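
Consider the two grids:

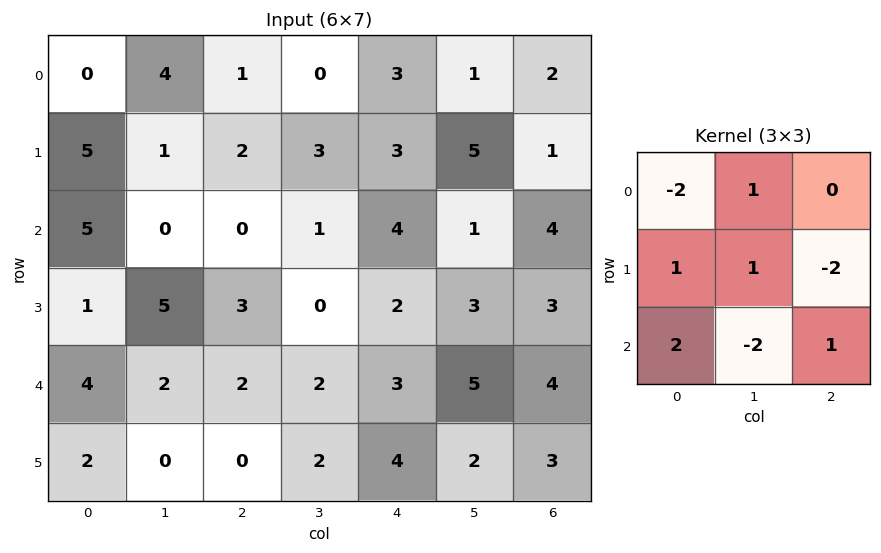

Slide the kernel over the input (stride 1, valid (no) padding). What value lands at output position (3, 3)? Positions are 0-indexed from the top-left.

-5

The receptive field on the input at this output position is [0 2 3 / 2 3 5 / 2 4 2]. Elementwise product with the kernel and sum: 0·-2 + 2·1 + 2·1 + 3·1 + 5·-2 + 2·2 + 4·-2 + 2·1.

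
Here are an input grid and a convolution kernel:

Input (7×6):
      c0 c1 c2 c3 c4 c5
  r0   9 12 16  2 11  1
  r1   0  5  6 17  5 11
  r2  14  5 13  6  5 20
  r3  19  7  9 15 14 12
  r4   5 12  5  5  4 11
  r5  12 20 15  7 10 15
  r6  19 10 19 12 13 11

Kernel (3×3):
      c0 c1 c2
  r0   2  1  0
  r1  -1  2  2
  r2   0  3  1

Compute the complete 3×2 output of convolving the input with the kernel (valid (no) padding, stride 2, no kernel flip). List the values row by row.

80 95
87 100
129 83

Output[0,0]: The receptive field on the input at this output position is [9 12 16 / 0 5 6 / 14 5 13]. Elementwise product with the kernel and sum: 9·2 + 12·1 + 0·-1 + 5·2 + 6·2 + 5·3 + 13·1.
Output[0,1]: The receptive field on the input at this output position is [16 2 11 / 6 17 5 / 13 6 5]. Elementwise product with the kernel and sum: 16·2 + 2·1 + 6·-1 + 17·2 + 5·2 + 6·3 + 5·1.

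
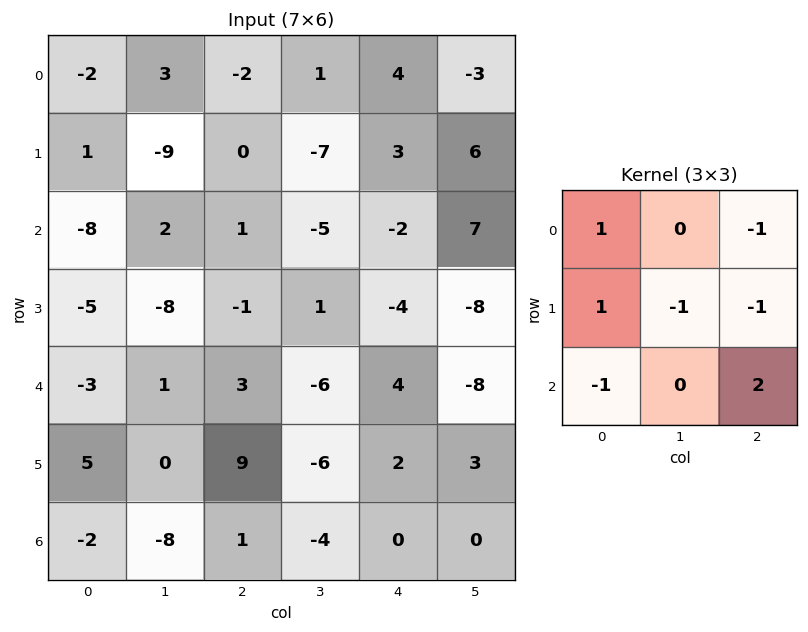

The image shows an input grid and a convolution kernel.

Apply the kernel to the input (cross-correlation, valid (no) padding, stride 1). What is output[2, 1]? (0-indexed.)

The receptive field on the input at this output position is [2 1 -5 / -8 -1 1 / 1 3 -6]. Elementwise product with the kernel and sum: 2·1 + -5·-1 + -8·1 + -1·-1 + 1·-1 + 1·-1 + -6·2.

-14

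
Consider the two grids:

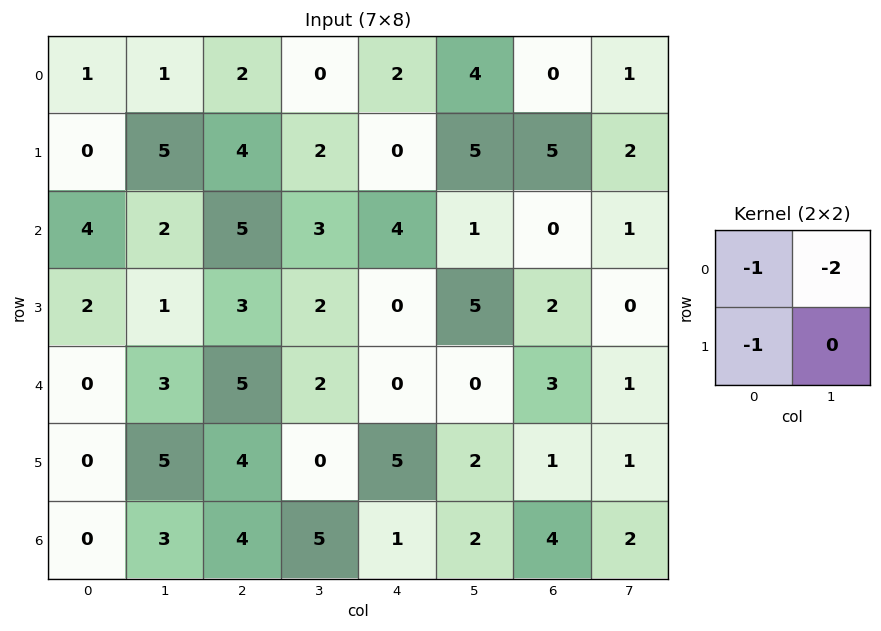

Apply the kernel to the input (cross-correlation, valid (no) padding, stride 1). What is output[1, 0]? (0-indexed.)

-14

The receptive field on the input at this output position is [0 5 / 4 2]. Elementwise product with the kernel and sum: 0·-1 + 5·-2 + 4·-1.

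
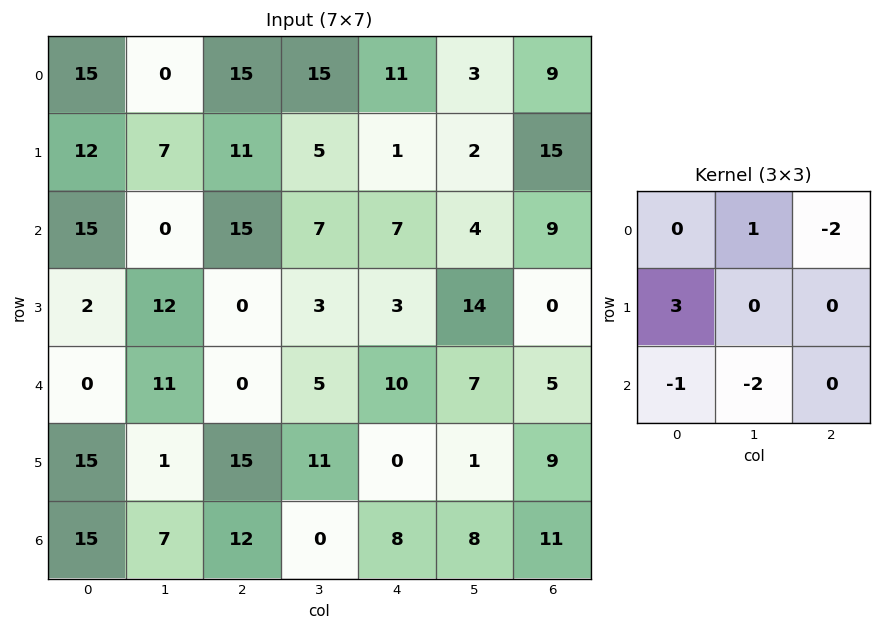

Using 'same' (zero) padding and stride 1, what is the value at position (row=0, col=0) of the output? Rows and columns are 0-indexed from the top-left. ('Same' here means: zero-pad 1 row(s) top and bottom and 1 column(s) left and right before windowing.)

-24

The receptive field on the zero-padded input at this output position is [0 0 0 / 0 15 0 / 0 12 7]. Elementwise product with the kernel and sum: 0·1 + 0·-2 + 0·3 + 0·-1 + 12·-2.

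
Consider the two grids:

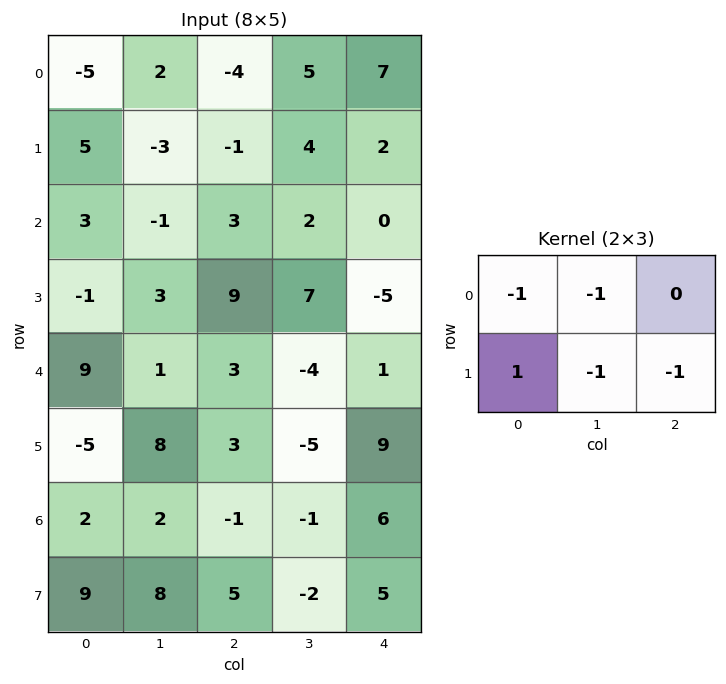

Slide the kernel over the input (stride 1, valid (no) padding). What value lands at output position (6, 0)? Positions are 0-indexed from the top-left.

-8

The receptive field on the input at this output position is [2 2 -1 / 9 8 5]. Elementwise product with the kernel and sum: 2·-1 + 2·-1 + 9·1 + 8·-1 + 5·-1.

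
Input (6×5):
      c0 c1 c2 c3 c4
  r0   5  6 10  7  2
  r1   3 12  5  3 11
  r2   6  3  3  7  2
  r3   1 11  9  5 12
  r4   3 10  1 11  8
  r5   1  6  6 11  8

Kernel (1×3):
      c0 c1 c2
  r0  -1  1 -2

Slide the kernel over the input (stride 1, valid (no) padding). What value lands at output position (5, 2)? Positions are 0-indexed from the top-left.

-11

The receptive field on the input at this output position is [6 11 8]. Elementwise product with the kernel and sum: 6·-1 + 11·1 + 8·-2.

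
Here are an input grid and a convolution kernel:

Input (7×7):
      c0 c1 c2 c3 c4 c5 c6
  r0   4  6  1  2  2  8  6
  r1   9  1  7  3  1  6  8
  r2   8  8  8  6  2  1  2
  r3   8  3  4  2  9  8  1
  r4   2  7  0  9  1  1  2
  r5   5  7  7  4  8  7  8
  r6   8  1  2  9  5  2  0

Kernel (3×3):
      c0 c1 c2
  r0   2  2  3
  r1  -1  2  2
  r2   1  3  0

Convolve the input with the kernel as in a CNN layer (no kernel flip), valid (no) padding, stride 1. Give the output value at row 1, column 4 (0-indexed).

75

The receptive field on the input at this output position is [1 6 8 / 2 1 2 / 9 8 1]. Elementwise product with the kernel and sum: 1·2 + 6·2 + 8·3 + 2·-1 + 1·2 + 2·2 + 9·1 + 8·3.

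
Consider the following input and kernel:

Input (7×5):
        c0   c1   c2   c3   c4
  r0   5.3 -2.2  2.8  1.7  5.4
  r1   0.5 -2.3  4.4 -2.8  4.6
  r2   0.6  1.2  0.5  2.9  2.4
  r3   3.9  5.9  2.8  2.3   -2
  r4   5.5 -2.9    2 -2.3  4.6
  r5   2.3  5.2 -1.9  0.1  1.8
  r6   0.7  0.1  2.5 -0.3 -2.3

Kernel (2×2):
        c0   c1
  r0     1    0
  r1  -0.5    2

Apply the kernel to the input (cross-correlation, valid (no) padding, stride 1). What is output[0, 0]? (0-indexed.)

0.45

The receptive field on the input at this output position is [5.3 -2.2 / 0.5 -2.3]. Elementwise product with the kernel and sum: 5.3·1 + 0.5·-0.5 + -2.3·2.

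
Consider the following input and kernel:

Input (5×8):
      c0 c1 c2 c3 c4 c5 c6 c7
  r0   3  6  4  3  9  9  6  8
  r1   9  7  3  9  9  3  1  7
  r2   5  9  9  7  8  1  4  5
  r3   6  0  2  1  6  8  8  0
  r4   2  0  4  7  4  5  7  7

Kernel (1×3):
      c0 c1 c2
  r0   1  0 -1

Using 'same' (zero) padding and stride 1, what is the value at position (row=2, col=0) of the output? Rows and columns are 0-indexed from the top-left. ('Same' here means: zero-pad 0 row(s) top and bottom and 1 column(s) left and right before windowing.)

-9

The receptive field on the zero-padded input at this output position is [0 5 9]. Elementwise product with the kernel and sum: 0·1 + 9·-1.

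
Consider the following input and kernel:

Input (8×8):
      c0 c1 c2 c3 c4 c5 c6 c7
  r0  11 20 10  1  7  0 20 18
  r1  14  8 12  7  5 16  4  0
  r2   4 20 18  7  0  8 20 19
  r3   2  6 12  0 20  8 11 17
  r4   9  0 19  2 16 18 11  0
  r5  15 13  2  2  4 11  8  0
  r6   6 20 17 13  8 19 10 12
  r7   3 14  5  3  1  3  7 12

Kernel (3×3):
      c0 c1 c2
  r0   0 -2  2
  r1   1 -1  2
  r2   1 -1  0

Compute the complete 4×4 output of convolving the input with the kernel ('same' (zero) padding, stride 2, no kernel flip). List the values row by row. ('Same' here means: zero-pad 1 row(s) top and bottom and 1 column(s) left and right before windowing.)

Output[0,0]: The receptive field on the zero-padded input at this output position is [0 0 0 / 0 11 20 / 0 14 8]. Elementwise product with the kernel and sum: 0·-2 + 0·2 + 0·1 + 11·-1 + 20·2 + 0·1 + 14·-1.
Output[0,1]: The receptive field on the zero-padded input at this output position is [0 0 0 / 20 10 1 / 8 12 7]. Elementwise product with the kernel and sum: 0·-2 + 0·2 + 20·1 + 10·-1 + 1·2 + 8·1 + 12·-1.

15 8 -4 28
22 0 25 15
-16 -28 -4 22
27 38 59 13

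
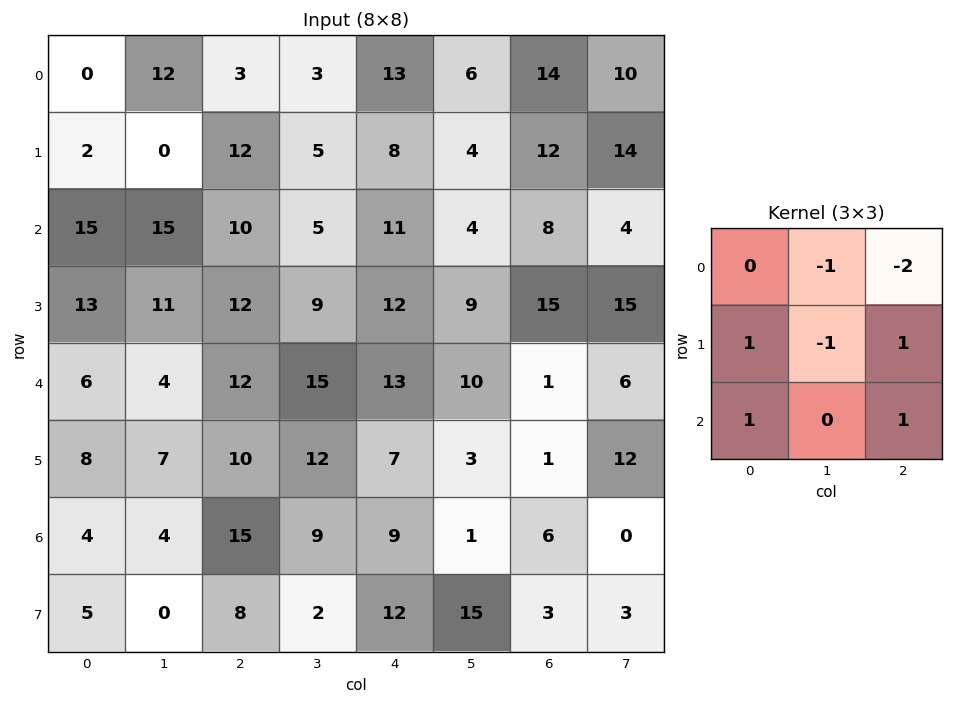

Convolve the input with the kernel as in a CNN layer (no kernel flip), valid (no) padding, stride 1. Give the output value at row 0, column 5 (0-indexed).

-20

The receptive field on the input at this output position is [6 14 10 / 4 12 14 / 4 8 4]. Elementwise product with the kernel and sum: 14·-1 + 10·-2 + 4·1 + 12·-1 + 14·1 + 4·1 + 4·1.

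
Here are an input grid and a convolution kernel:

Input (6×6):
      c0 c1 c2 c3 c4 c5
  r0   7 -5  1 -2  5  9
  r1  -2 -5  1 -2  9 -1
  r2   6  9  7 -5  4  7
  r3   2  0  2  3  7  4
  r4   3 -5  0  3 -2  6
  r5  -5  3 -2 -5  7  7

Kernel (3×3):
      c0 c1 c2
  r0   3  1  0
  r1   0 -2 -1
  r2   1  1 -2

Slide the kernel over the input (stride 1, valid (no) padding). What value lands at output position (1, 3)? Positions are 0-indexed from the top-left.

The receptive field on the input at this output position is [-2 9 -1 / -5 4 7 / 3 7 4]. Elementwise product with the kernel and sum: -2·3 + 9·1 + 4·-2 + 7·-1 + 3·1 + 7·1 + 4·-2.

-10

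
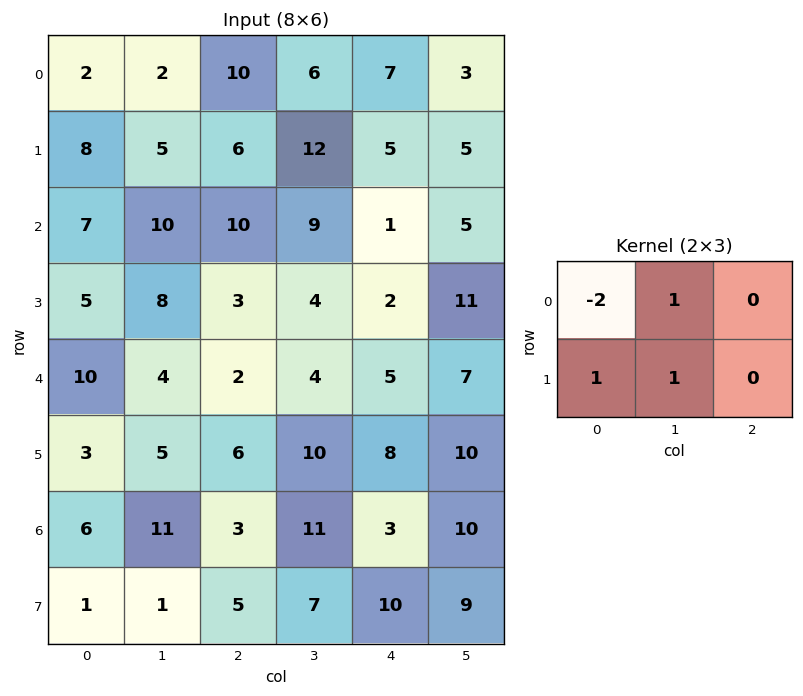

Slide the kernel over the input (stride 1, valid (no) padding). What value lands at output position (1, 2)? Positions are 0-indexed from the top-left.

19

The receptive field on the input at this output position is [6 12 5 / 10 9 1]. Elementwise product with the kernel and sum: 6·-2 + 12·1 + 10·1 + 9·1.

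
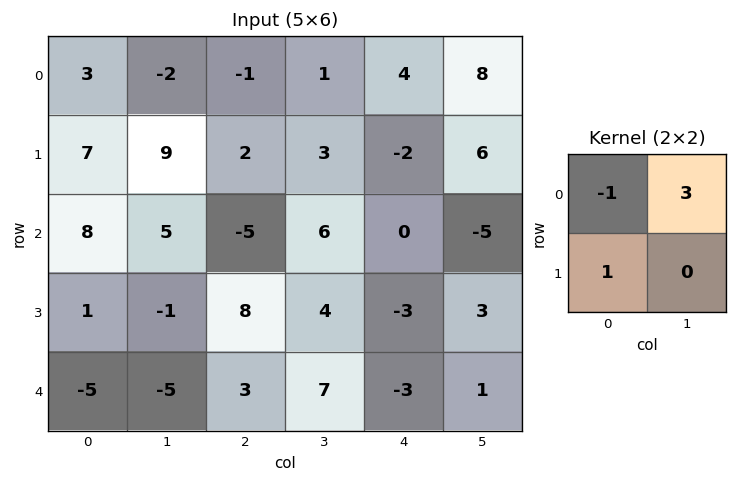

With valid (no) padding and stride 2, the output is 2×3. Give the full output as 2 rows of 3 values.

-2 6 18
8 31 -18

Output[0,0]: The receptive field on the input at this output position is [3 -2 / 7 9]. Elementwise product with the kernel and sum: 3·-1 + -2·3 + 7·1.
Output[0,1]: The receptive field on the input at this output position is [-1 1 / 2 3]. Elementwise product with the kernel and sum: -1·-1 + 1·3 + 2·1.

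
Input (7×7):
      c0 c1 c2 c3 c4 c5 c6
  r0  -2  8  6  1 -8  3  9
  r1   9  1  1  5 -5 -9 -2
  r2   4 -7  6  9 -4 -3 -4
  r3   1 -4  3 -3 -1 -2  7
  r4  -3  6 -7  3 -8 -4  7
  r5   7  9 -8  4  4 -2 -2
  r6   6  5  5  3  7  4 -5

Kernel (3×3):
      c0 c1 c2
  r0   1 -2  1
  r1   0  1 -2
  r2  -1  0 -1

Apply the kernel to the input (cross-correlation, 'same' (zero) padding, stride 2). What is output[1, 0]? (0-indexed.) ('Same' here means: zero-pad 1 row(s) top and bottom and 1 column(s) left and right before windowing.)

5

The receptive field on the zero-padded input at this output position is [0 9 1 / 0 4 -7 / 0 1 -4]. Elementwise product with the kernel and sum: 0·1 + 9·-2 + 1·1 + 4·1 + -7·-2 + 0·-1 + -4·-1.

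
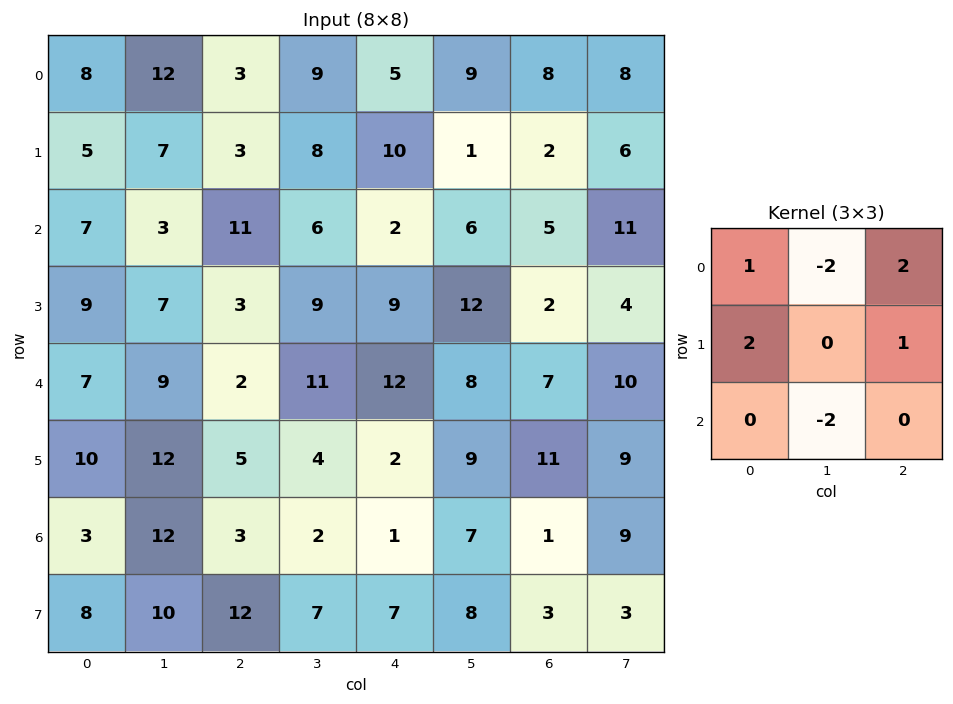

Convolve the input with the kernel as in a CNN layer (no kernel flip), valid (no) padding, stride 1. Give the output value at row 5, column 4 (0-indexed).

-7

The receptive field on the input at this output position is [2 9 11 / 1 7 1 / 7 8 3]. Elementwise product with the kernel and sum: 2·1 + 9·-2 + 11·2 + 1·2 + 1·1 + 8·-2.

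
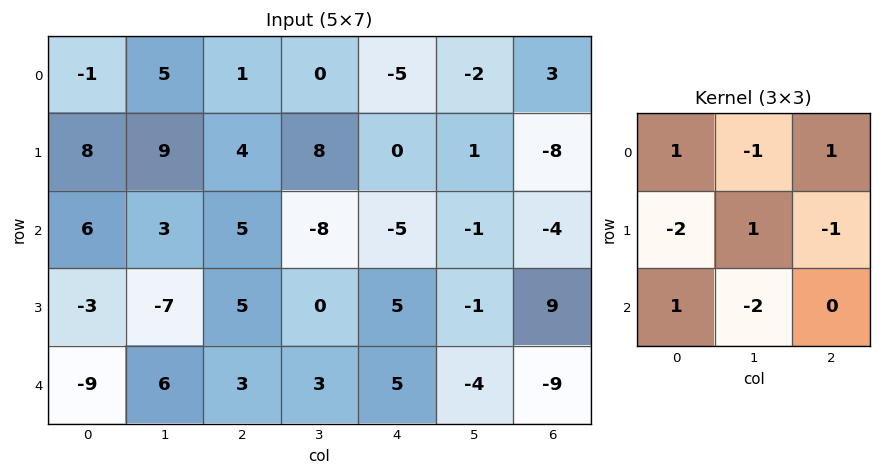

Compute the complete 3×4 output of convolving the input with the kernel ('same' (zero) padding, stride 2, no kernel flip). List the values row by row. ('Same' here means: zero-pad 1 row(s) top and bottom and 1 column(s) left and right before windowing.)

-22 -8 5 24
10 3 11 -12
-19 -24 -3 -11

Output[0,0]: The receptive field on the zero-padded input at this output position is [0 0 0 / 0 -1 5 / 0 8 9]. Elementwise product with the kernel and sum: 0·1 + 0·-1 + 0·1 + 0·-2 + -1·1 + 5·-1 + 0·1 + 8·-2.
Output[0,1]: The receptive field on the zero-padded input at this output position is [0 0 0 / 5 1 0 / 9 4 8]. Elementwise product with the kernel and sum: 0·1 + 0·-1 + 0·1 + 5·-2 + 1·1 + 0·-1 + 9·1 + 4·-2.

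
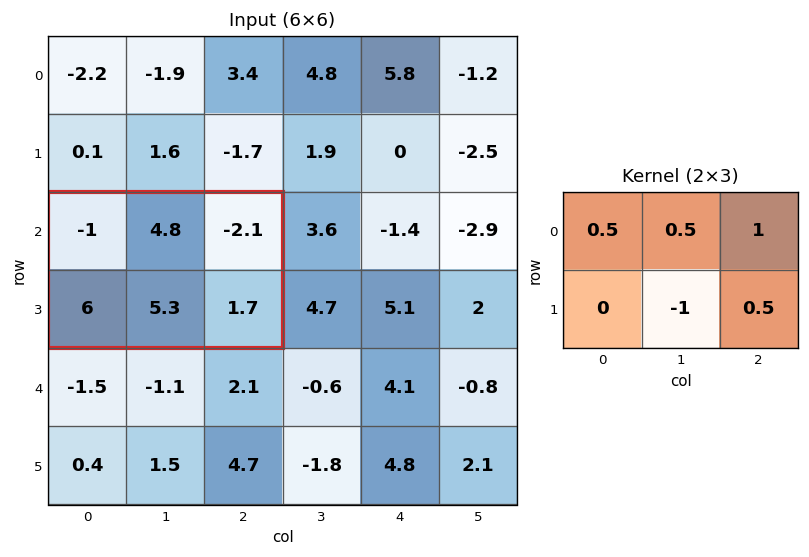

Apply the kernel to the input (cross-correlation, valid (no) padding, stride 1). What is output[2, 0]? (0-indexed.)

The receptive field on the input at this output position is [-1 4.8 -2.1 / 6 5.3 1.7]. Elementwise product with the kernel and sum: -1·0.5 + 4.8·0.5 + -2.1·1 + 5.3·-1 + 1.7·0.5.

-4.65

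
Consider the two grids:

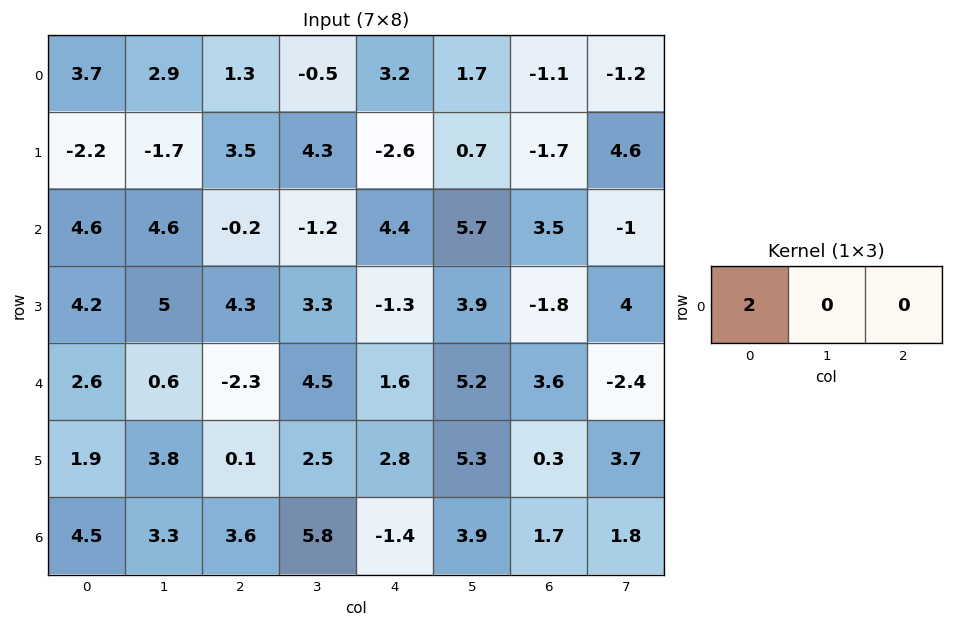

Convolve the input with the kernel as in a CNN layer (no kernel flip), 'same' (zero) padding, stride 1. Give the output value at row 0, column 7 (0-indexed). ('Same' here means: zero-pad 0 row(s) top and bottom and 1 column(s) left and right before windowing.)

The receptive field on the zero-padded input at this output position is [-1.1 -1.2 0]. Elementwise product with the kernel and sum: -1.1·2.

-2.2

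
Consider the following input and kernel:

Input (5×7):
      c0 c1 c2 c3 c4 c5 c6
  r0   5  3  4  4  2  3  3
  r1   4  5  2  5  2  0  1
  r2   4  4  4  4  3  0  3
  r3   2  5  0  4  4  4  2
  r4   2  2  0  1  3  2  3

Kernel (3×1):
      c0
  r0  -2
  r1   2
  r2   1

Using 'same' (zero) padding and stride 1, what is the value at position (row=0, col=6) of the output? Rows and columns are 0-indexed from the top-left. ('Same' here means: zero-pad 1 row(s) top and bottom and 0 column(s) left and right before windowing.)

The receptive field on the zero-padded input at this output position is [0 / 3 / 1]. Elementwise product with the kernel and sum: 0·-2 + 3·2 + 1·1.

7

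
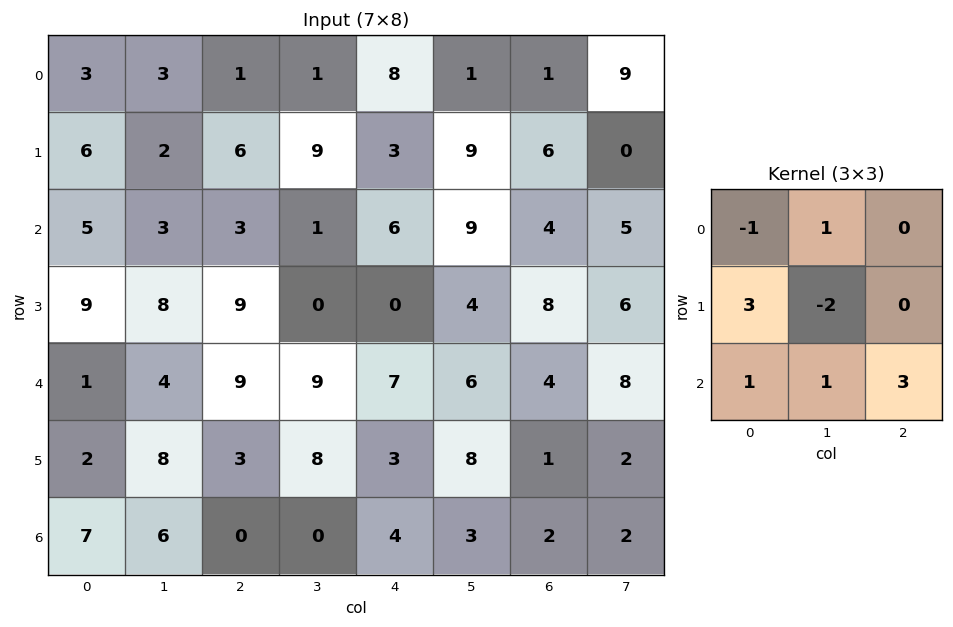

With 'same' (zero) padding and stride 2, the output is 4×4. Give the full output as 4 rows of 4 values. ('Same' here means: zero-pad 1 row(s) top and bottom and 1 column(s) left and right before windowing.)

6 42 26 16
29 24 -3 46
33 30 48 29
-12 13 -13 -2

Output[0,0]: The receptive field on the zero-padded input at this output position is [0 0 0 / 0 3 3 / 0 6 2]. Elementwise product with the kernel and sum: 0·-1 + 0·1 + 0·3 + 3·-2 + 0·1 + 6·1 + 2·3.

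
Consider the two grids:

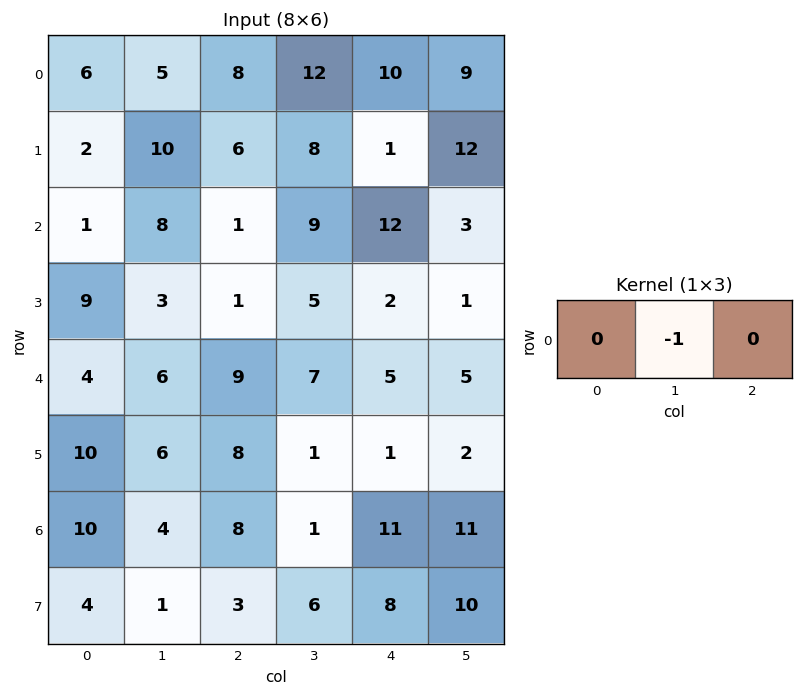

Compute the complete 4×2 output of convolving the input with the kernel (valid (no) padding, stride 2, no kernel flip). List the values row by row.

Output[0,0]: The receptive field on the input at this output position is [6 5 8]. Elementwise product with the kernel and sum: 5·-1.

-5 -12
-8 -9
-6 -7
-4 -1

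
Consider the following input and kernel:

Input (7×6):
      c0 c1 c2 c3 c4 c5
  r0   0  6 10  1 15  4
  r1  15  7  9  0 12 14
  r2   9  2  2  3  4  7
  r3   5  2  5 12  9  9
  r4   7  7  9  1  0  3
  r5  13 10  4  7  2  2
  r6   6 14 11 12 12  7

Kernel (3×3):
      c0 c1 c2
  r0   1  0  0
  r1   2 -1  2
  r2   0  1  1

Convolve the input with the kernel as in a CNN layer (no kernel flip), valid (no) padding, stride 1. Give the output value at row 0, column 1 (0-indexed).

16

The receptive field on the input at this output position is [6 10 1 / 7 9 0 / 2 2 3]. Elementwise product with the kernel and sum: 6·1 + 7·2 + 9·-1 + 0·2 + 2·1 + 3·1.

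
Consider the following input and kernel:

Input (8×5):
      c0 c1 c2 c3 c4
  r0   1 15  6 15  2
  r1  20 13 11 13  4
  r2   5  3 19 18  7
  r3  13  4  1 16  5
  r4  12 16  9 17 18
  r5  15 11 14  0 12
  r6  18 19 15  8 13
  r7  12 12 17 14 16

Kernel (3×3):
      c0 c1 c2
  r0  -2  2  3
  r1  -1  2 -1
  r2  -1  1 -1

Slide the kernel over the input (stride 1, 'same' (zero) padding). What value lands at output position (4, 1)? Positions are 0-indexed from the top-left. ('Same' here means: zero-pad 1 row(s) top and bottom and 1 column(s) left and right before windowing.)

The receptive field on the zero-padded input at this output position is [13 4 1 / 12 16 9 / 15 11 14]. Elementwise product with the kernel and sum: 13·-2 + 4·2 + 1·3 + 12·-1 + 16·2 + 9·-1 + 15·-1 + 11·1 + 14·-1.

-22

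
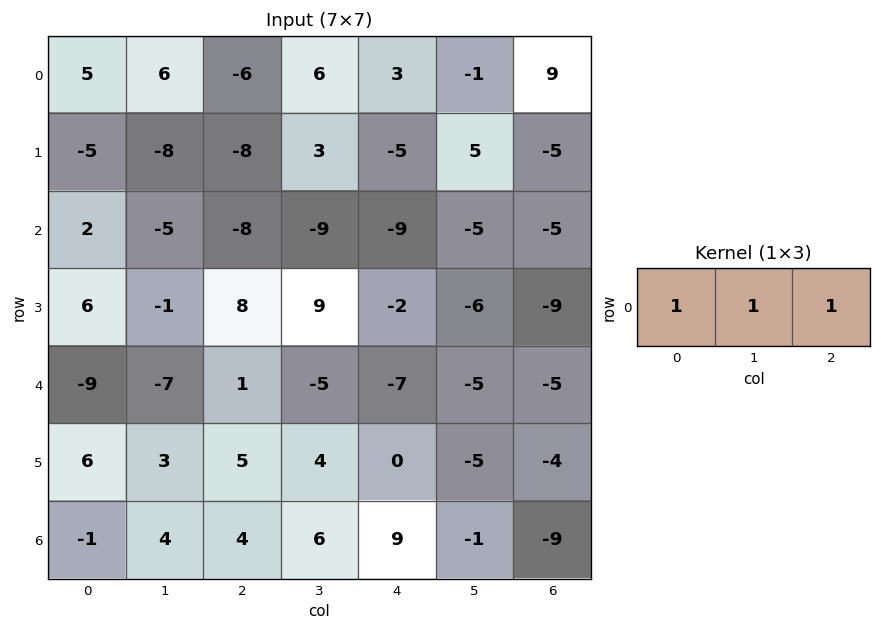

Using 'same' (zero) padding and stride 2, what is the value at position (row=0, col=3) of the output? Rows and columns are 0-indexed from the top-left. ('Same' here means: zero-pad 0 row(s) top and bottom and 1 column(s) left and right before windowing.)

8

The receptive field on the zero-padded input at this output position is [-1 9 0]. Elementwise product with the kernel and sum: -1·1 + 9·1 + 0·1.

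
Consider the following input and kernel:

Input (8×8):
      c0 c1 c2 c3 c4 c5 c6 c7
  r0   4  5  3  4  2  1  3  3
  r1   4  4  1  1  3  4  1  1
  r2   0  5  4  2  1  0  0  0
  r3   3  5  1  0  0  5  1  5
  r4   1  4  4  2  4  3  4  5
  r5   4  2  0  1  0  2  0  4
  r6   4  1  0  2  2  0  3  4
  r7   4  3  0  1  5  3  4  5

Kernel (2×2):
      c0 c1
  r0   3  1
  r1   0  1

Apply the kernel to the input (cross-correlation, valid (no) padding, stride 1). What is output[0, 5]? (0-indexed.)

7

The receptive field on the input at this output position is [1 3 / 4 1]. Elementwise product with the kernel and sum: 1·3 + 3·1 + 1·1.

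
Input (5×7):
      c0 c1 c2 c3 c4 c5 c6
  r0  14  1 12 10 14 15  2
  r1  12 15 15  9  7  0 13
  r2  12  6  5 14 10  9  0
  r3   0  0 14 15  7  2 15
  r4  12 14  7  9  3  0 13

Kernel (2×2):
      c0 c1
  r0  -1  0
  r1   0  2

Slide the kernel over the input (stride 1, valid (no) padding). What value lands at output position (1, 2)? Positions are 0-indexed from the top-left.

13

The receptive field on the input at this output position is [15 9 / 5 14]. Elementwise product with the kernel and sum: 15·-1 + 14·2.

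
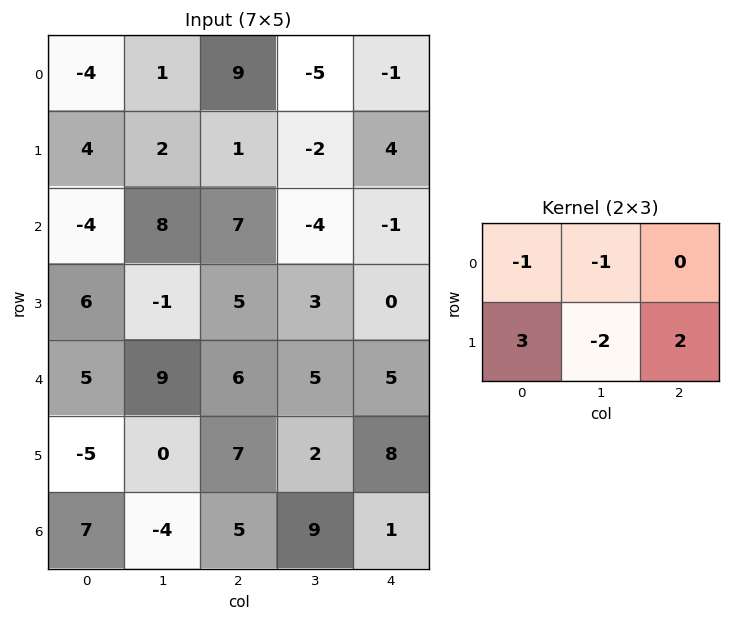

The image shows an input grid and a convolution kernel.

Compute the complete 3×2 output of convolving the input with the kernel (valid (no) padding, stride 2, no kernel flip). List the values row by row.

Output[0,0]: The receptive field on the input at this output position is [-4 1 9 / 4 2 1]. Elementwise product with the kernel and sum: -4·-1 + 1·-1 + 4·3 + 2·-2 + 1·2.

13 11
26 6
-15 22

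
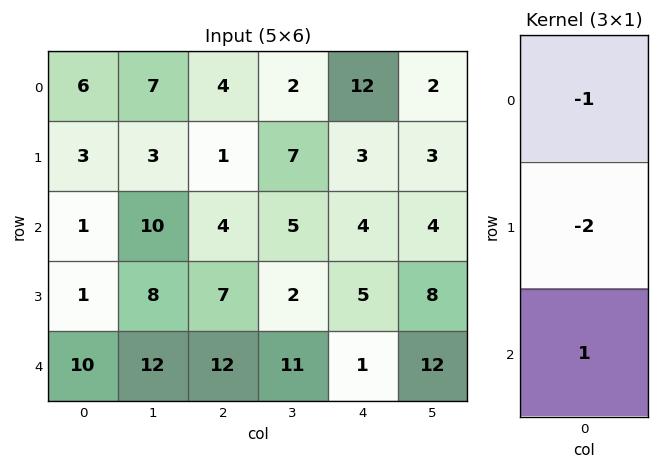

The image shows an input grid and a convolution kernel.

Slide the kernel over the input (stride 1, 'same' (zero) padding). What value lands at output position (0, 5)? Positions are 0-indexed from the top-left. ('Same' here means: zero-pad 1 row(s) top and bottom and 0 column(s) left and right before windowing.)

-1

The receptive field on the zero-padded input at this output position is [0 / 2 / 3]. Elementwise product with the kernel and sum: 0·-1 + 2·-2 + 3·1.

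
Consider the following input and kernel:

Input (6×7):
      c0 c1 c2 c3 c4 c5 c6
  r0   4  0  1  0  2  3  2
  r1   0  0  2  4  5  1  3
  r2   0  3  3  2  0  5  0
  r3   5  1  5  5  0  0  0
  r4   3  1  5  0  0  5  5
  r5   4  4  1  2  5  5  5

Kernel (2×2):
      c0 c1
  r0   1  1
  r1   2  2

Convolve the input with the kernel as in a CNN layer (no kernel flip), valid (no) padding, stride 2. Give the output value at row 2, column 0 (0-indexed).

20

The receptive field on the input at this output position is [3 1 / 4 4]. Elementwise product with the kernel and sum: 3·1 + 1·1 + 4·2 + 4·2.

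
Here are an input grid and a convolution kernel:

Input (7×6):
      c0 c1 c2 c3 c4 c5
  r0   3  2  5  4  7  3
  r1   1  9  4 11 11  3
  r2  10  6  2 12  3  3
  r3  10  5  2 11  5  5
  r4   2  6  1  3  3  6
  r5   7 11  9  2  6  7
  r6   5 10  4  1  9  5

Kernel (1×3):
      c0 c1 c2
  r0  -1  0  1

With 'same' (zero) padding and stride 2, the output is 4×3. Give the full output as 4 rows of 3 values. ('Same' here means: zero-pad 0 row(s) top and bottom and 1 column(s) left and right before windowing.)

Output[0,0]: The receptive field on the zero-padded input at this output position is [0 3 2]. Elementwise product with the kernel and sum: 0·-1 + 2·1.
Output[0,1]: The receptive field on the zero-padded input at this output position is [2 5 4]. Elementwise product with the kernel and sum: 2·-1 + 4·1.

2 2 -1
6 6 -9
6 -3 3
10 -9 4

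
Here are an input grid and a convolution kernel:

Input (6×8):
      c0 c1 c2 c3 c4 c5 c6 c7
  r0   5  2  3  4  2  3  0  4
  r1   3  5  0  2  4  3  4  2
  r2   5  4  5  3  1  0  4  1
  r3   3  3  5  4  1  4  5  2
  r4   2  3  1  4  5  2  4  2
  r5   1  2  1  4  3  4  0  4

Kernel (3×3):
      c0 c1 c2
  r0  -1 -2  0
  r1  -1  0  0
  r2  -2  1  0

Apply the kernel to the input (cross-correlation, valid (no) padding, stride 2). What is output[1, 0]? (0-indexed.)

The receptive field on the input at this output position is [5 4 5 / 3 3 5 / 2 3 1]. Elementwise product with the kernel and sum: 5·-1 + 4·-2 + 3·-1 + 2·-2 + 3·1.

-17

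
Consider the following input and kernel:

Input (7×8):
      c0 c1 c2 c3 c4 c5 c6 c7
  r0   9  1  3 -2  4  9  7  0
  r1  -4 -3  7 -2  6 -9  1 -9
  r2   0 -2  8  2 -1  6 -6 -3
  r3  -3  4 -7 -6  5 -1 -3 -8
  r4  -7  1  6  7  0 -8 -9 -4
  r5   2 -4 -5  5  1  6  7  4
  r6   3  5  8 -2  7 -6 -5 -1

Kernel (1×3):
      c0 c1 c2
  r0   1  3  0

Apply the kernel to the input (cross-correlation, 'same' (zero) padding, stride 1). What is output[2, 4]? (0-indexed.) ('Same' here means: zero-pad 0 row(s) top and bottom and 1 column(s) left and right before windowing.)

The receptive field on the zero-padded input at this output position is [2 -1 6]. Elementwise product with the kernel and sum: 2·1 + -1·3.

-1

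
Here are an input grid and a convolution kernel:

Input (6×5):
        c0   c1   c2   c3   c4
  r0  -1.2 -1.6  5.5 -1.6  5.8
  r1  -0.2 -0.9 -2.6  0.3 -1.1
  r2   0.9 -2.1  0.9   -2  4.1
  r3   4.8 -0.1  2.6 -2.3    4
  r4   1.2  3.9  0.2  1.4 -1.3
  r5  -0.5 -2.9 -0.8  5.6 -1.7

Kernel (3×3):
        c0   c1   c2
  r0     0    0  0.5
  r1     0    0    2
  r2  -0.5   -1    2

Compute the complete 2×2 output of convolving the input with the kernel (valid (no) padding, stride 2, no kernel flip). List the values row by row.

Output[0,0]: The receptive field on the input at this output position is [-1.2 -1.6 5.5 / -0.2 -0.9 -2.6 / 0.9 -2.1 0.9]. Elementwise product with the kernel and sum: 5.5·0.5 + -2.6·2 + 0.9·-0.5 + -2.1·-1 + 0.9·2.
Output[0,1]: The receptive field on the input at this output position is [5.5 -1.6 5.8 / -2.6 0.3 -1.1 / 0.9 -2 4.1]. Elementwise product with the kernel and sum: 5.8·0.5 + -1.1·2 + 0.9·-0.5 + -2·-1 + 4.1·2.

1 10.45
1.55 5.95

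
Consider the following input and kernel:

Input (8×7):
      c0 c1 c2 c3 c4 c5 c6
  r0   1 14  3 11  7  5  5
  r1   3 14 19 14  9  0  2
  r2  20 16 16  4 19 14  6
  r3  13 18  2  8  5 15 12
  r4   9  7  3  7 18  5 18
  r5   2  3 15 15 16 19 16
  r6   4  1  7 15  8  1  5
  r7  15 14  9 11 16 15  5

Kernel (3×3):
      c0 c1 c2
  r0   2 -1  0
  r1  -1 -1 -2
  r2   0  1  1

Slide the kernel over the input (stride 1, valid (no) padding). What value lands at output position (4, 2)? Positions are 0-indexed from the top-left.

-40

The receptive field on the input at this output position is [3 7 18 / 15 15 16 / 7 15 8]. Elementwise product with the kernel and sum: 3·2 + 7·-1 + 15·-1 + 15·-1 + 16·-2 + 15·1 + 8·1.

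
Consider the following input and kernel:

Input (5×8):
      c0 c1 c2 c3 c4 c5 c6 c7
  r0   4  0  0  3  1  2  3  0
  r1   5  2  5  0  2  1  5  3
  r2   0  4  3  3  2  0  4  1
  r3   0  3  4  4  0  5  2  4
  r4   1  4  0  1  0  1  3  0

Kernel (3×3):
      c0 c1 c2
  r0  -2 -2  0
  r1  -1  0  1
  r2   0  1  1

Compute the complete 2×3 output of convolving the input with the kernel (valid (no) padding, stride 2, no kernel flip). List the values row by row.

-1 -4 1
0 -15 2

Output[0,0]: The receptive field on the input at this output position is [4 0 0 / 5 2 5 / 0 4 3]. Elementwise product with the kernel and sum: 4·-2 + 0·-2 + 5·-1 + 5·1 + 4·1 + 3·1.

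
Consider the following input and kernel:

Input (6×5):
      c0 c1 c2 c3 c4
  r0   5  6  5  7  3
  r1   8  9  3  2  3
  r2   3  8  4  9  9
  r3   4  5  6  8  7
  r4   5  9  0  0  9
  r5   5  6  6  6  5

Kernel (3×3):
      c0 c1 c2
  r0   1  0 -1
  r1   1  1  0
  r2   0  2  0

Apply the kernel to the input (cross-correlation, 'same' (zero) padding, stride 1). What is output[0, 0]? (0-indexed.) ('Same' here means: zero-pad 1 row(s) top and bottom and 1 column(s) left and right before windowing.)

21

The receptive field on the zero-padded input at this output position is [0 0 0 / 0 5 6 / 0 8 9]. Elementwise product with the kernel and sum: 0·1 + 0·-1 + 0·1 + 5·1 + 8·2.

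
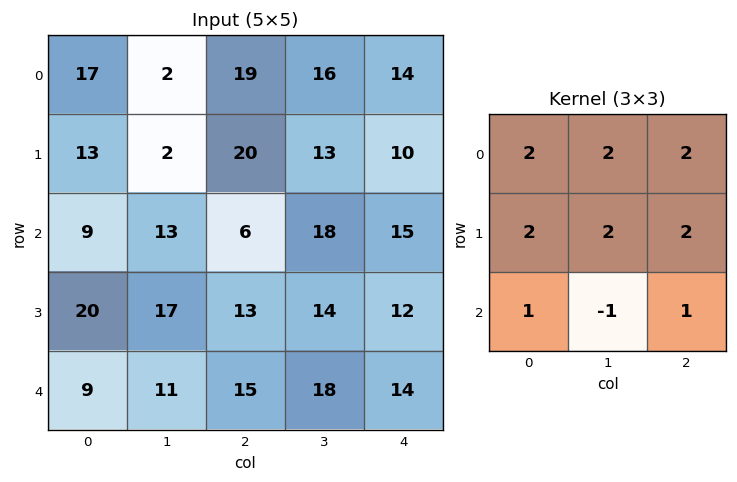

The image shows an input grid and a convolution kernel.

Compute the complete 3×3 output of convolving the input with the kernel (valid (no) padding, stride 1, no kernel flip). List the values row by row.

Output[0,0]: The receptive field on the input at this output position is [17 2 19 / 13 2 20 / 9 13 6]. Elementwise product with the kernel and sum: 17·2 + 2·2 + 19·2 + 13·2 + 2·2 + 20·2 + 9·1 + 13·-1 + 6·1.

148 169 187
142 162 175
169 176 167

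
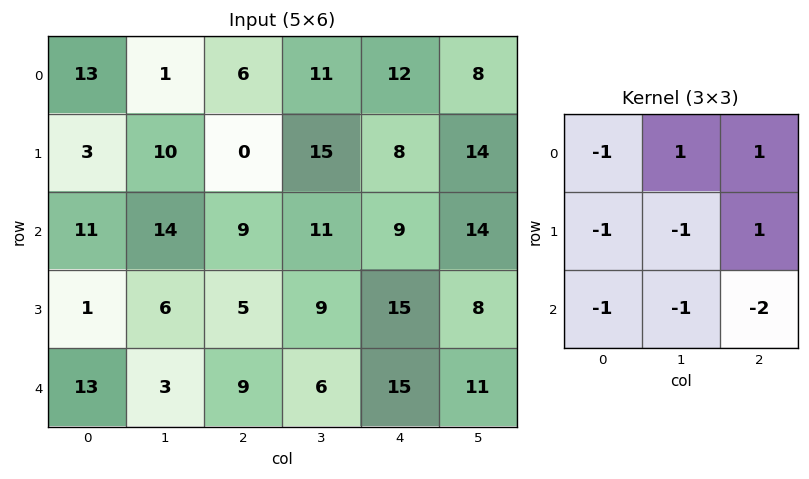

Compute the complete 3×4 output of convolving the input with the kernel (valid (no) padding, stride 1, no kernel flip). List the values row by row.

Output[0,0]: The receptive field on the input at this output position is [13 1 6 / 3 10 0 / 11 14 9]. Elementwise product with the kernel and sum: 13·-1 + 1·1 + 6·1 + 3·-1 + 10·-1 + 0·1 + 11·-1 + 14·-1 + 9·-2.
Output[0,1]: The receptive field on the input at this output position is [1 6 11 / 10 0 15 / 14 9 11]. Elementwise product with the kernel and sum: 1·-1 + 6·1 + 11·1 + 10·-1 + 0·-1 + 15·1 + 14·-1 + 9·-1 + 11·-2.

-62 -24 -28 -48
-26 -36 -32 -39
-24 -20 -33 -47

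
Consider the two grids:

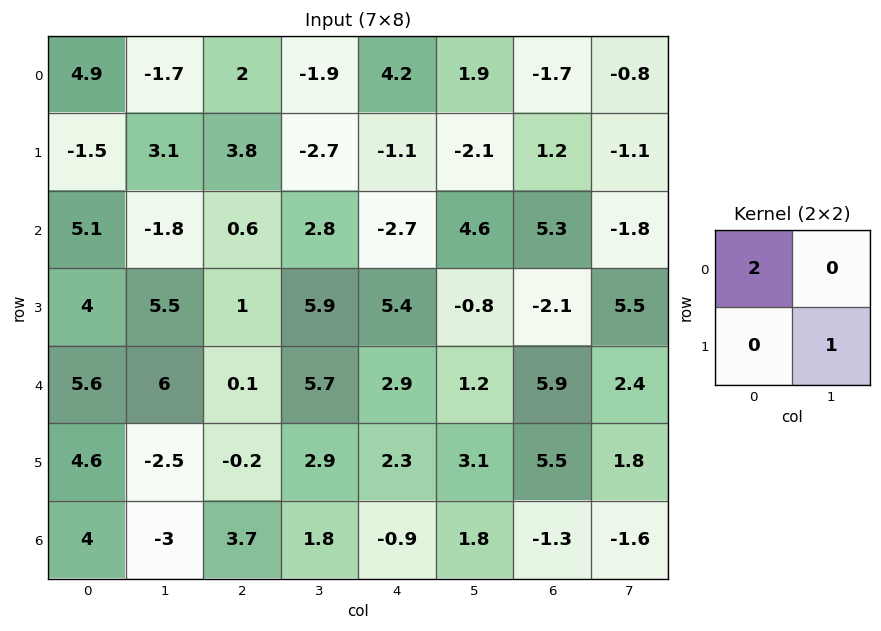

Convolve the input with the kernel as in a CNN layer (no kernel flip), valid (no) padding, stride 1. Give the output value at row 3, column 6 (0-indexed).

-1.8

The receptive field on the input at this output position is [-2.1 5.5 / 5.9 2.4]. Elementwise product with the kernel and sum: -2.1·2 + 2.4·1.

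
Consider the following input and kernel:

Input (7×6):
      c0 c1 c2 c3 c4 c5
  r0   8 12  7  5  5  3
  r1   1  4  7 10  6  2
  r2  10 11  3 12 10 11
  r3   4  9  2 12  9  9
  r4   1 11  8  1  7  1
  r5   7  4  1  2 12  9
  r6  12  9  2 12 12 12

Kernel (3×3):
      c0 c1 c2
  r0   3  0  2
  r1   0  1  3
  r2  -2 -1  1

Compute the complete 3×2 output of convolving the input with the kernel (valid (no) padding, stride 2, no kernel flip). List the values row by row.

Output[0,0]: The receptive field on the input at this output position is [8 12 7 / 1 4 7 / 10 11 3]. Elementwise product with the kernel and sum: 8·3 + 7·2 + 4·1 + 7·3 + 10·-2 + 11·-1 + 3·1.
Output[0,1]: The receptive field on the input at this output position is [7 5 5 / 7 10 6 / 3 12 10]. Elementwise product with the kernel and sum: 7·3 + 5·2 + 10·1 + 6·3 + 3·-2 + 12·-1 + 10·1.

35 51
46 58
-5 72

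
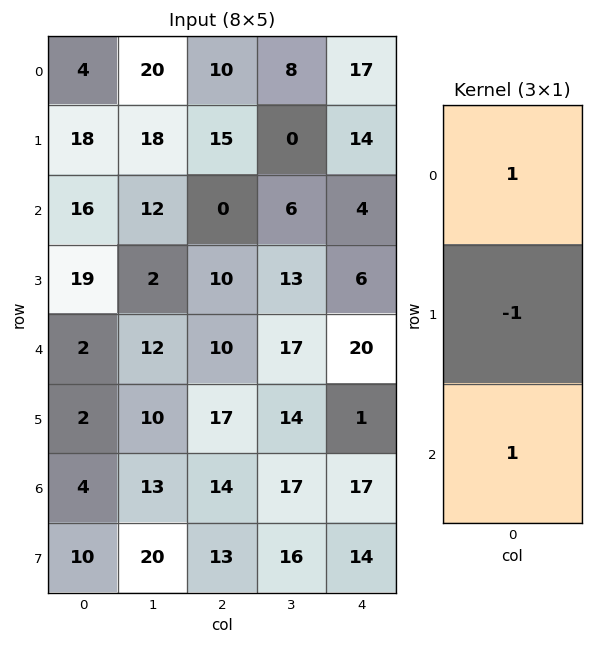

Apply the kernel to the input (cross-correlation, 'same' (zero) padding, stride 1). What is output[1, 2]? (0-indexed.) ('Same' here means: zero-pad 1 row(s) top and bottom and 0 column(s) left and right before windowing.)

-5

The receptive field on the zero-padded input at this output position is [10 / 15 / 0]. Elementwise product with the kernel and sum: 10·1 + 15·-1 + 0·1.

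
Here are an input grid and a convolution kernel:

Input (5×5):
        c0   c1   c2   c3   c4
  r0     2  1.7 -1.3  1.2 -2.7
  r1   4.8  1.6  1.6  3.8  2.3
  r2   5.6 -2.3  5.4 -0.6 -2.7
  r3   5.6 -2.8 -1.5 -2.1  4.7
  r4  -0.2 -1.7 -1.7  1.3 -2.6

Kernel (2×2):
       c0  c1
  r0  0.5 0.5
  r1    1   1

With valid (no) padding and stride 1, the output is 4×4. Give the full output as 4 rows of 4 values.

Output[0,0]: The receptive field on the input at this output position is [2 1.7 / 4.8 1.6]. Elementwise product with the kernel and sum: 2·0.5 + 1.7·0.5 + 4.8·1 + 1.6·1.

8.25 3.4 5.35 5.35
6.5 4.7 7.5 -0.25
4.45 -2.75 -1.2 0.95
-0.5 -5.55 -2.2 0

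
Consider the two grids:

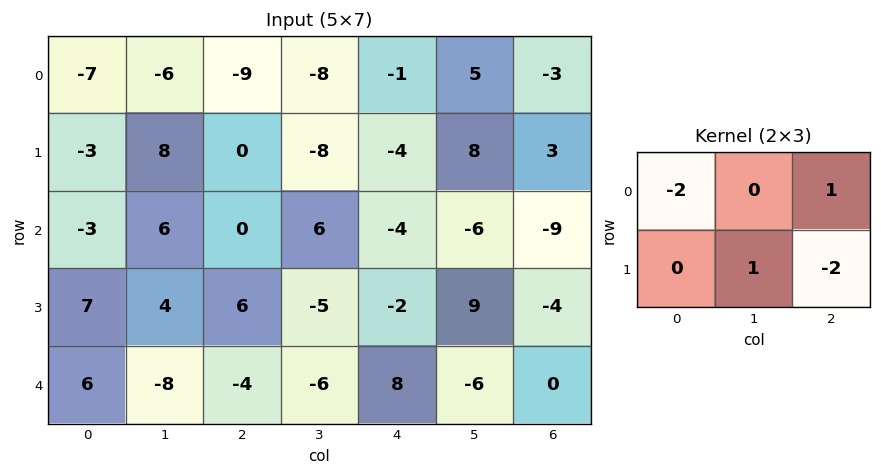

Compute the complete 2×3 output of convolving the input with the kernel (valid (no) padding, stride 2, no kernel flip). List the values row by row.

Output[0,0]: The receptive field on the input at this output position is [-7 -6 -9 / -3 8 0]. Elementwise product with the kernel and sum: -7·-2 + -9·1 + 8·1 + 0·-2.

13 17 1
-2 -5 16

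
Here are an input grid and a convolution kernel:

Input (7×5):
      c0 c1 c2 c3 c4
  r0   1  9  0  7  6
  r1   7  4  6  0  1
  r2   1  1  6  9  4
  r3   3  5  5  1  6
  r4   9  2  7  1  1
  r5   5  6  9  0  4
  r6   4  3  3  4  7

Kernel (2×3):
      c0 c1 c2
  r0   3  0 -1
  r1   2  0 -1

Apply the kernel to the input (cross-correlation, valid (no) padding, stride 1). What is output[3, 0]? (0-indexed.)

The receptive field on the input at this output position is [3 5 5 / 9 2 7]. Elementwise product with the kernel and sum: 3·3 + 5·-1 + 9·2 + 7·-1.

15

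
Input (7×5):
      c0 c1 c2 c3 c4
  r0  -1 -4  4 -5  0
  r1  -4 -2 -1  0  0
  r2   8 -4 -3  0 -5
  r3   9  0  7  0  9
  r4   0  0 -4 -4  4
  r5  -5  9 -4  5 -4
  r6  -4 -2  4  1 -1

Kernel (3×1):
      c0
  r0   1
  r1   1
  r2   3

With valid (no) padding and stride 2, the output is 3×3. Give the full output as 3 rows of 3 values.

Output[0,0]: The receptive field on the input at this output position is [-1 / -4 / 8]. Elementwise product with the kernel and sum: -1·1 + -4·1 + 8·3.

19 -6 -15
17 -8 16
-17 4 -3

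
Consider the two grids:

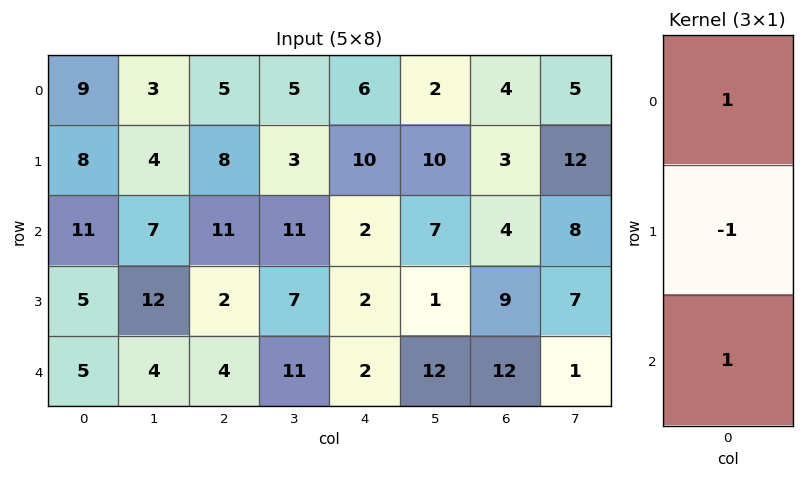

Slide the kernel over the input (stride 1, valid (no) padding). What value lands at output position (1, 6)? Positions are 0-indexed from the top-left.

8

The receptive field on the input at this output position is [3 / 4 / 9]. Elementwise product with the kernel and sum: 3·1 + 4·-1 + 9·1.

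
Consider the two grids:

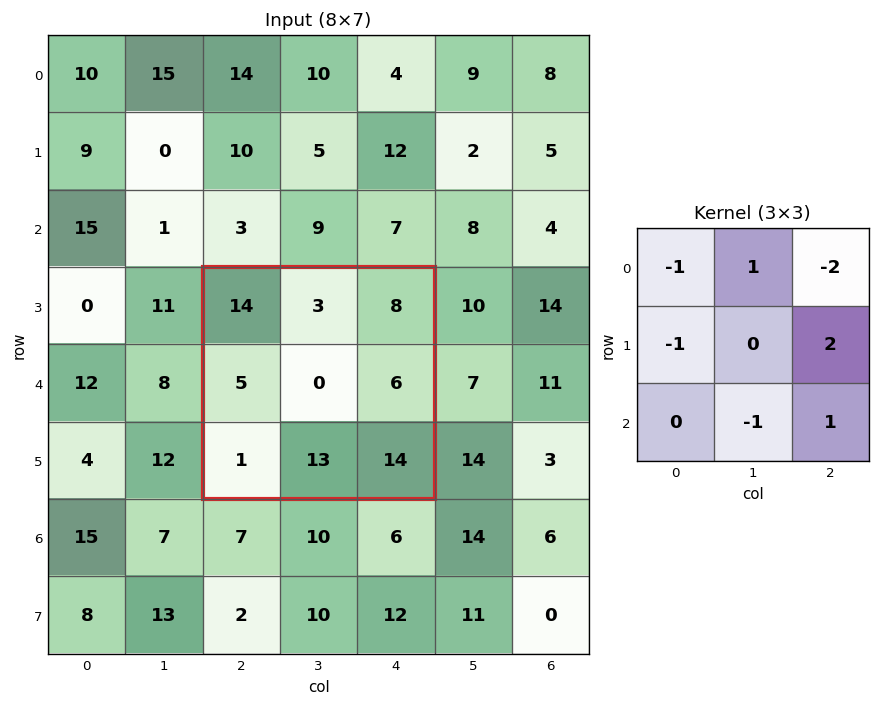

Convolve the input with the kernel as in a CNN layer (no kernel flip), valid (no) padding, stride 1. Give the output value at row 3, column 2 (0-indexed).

-19

The receptive field on the input at this output position is [14 3 8 / 5 0 6 / 1 13 14]. Elementwise product with the kernel and sum: 14·-1 + 3·1 + 8·-2 + 5·-1 + 6·2 + 13·-1 + 14·1.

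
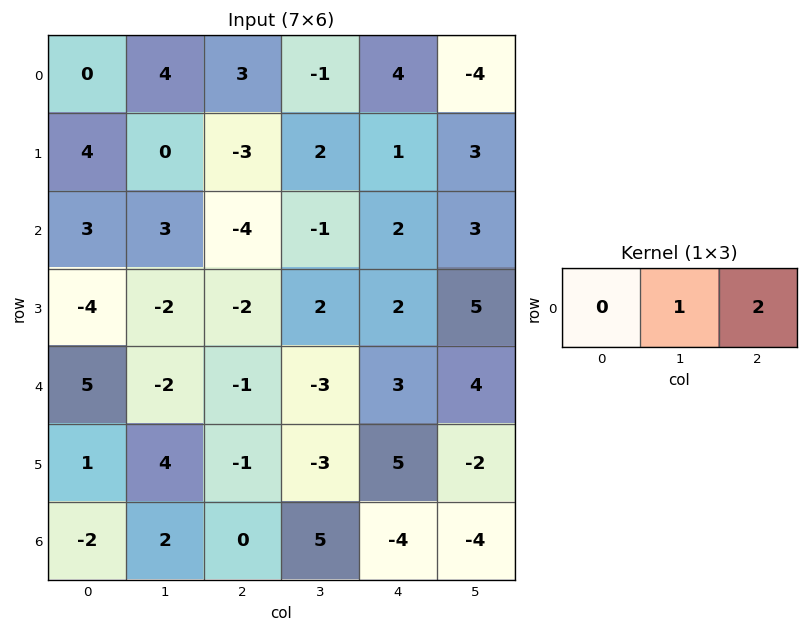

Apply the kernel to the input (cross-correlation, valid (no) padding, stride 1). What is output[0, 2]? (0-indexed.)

7

The receptive field on the input at this output position is [3 -1 4]. Elementwise product with the kernel and sum: -1·1 + 4·2.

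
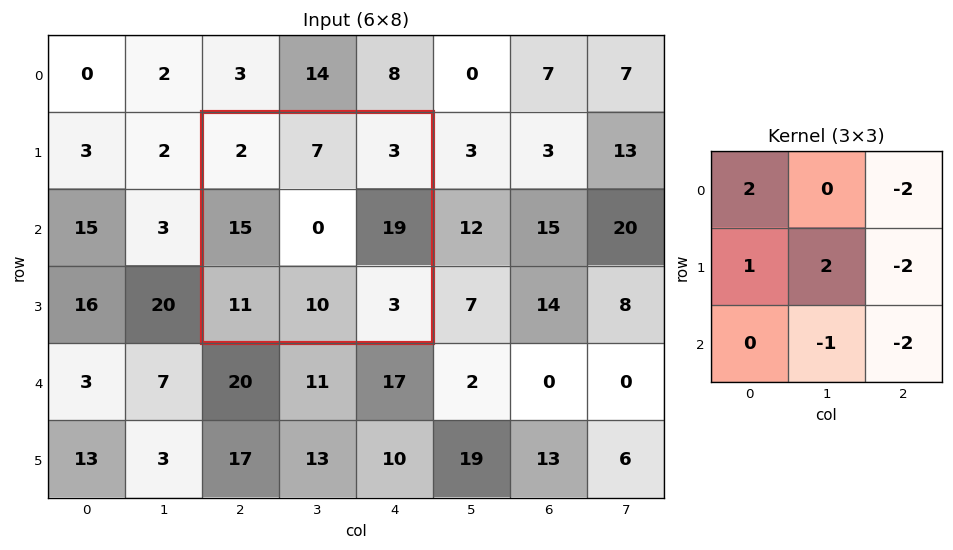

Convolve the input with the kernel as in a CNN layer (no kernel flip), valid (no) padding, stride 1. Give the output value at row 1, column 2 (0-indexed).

-41

The receptive field on the input at this output position is [2 7 3 / 15 0 19 / 11 10 3]. Elementwise product with the kernel and sum: 2·2 + 3·-2 + 15·1 + 0·2 + 19·-2 + 10·-1 + 3·-2.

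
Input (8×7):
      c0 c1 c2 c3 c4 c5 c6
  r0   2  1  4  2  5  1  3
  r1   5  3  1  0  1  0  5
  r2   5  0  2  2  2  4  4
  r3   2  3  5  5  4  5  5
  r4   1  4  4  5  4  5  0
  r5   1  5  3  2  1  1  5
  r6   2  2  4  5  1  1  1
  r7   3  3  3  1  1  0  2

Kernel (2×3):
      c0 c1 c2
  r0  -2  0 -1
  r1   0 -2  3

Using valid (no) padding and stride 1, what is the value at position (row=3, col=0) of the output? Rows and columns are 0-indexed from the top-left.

-5

The receptive field on the input at this output position is [2 3 5 / 1 4 4]. Elementwise product with the kernel and sum: 2·-2 + 5·-1 + 4·-2 + 4·3.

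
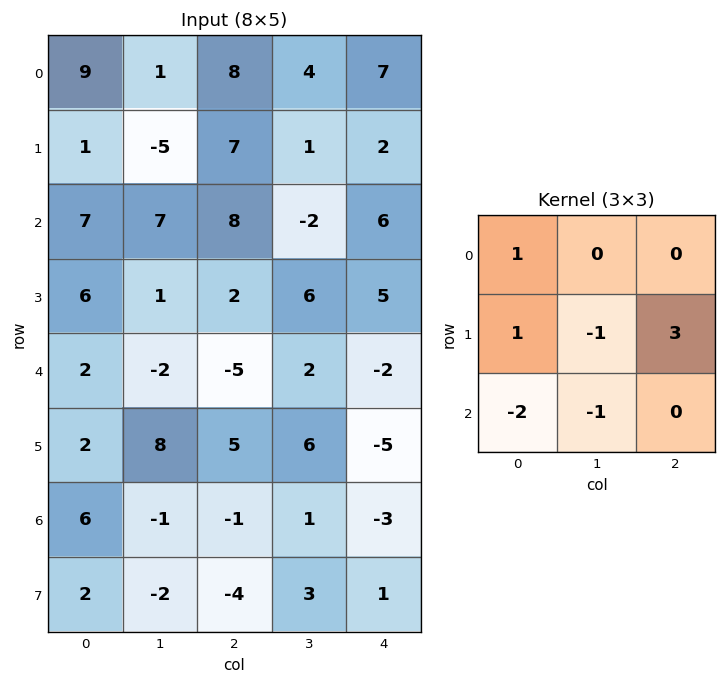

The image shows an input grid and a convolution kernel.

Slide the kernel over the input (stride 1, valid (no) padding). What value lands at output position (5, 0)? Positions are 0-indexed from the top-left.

4

The receptive field on the input at this output position is [2 8 5 / 6 -1 -1 / 2 -2 -4]. Elementwise product with the kernel and sum: 2·1 + 6·1 + -1·-1 + -1·3 + 2·-2 + -2·-1.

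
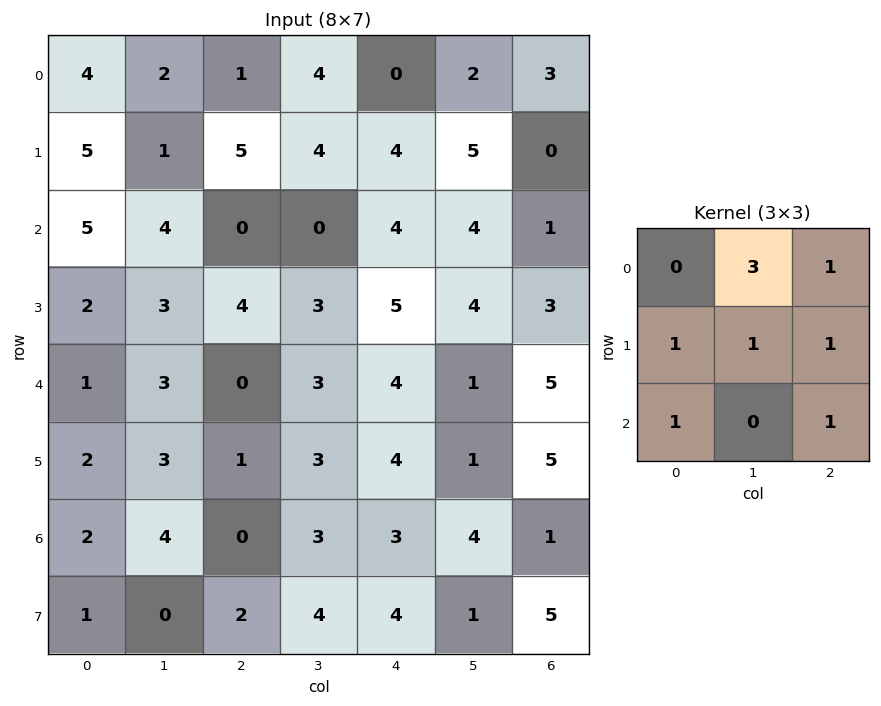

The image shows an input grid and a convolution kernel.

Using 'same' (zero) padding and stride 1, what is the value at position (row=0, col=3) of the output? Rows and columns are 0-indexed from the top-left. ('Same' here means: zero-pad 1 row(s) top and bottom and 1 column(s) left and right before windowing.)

14

The receptive field on the zero-padded input at this output position is [0 0 0 / 1 4 0 / 5 4 4]. Elementwise product with the kernel and sum: 0·3 + 0·1 + 1·1 + 4·1 + 0·1 + 5·1 + 4·1.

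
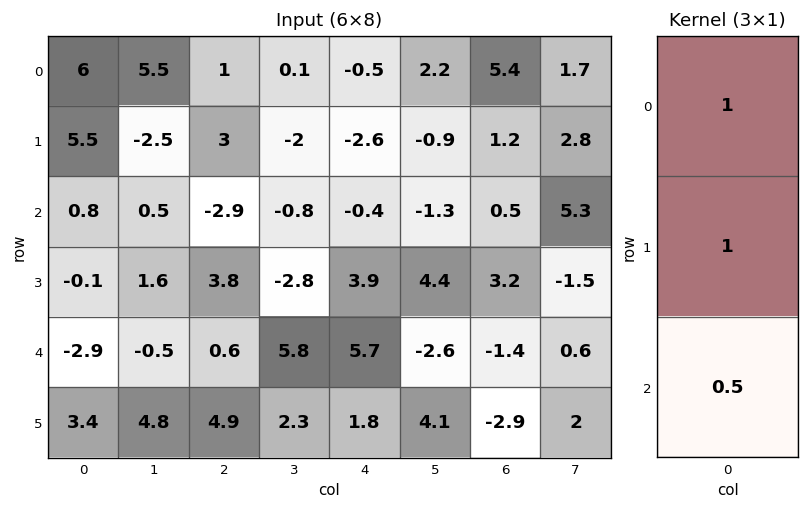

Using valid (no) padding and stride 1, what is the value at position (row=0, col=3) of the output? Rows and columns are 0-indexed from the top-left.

The receptive field on the input at this output position is [0.1 / -2 / -0.8]. Elementwise product with the kernel and sum: 0.1·1 + -2·1 + -0.8·0.5.

-2.3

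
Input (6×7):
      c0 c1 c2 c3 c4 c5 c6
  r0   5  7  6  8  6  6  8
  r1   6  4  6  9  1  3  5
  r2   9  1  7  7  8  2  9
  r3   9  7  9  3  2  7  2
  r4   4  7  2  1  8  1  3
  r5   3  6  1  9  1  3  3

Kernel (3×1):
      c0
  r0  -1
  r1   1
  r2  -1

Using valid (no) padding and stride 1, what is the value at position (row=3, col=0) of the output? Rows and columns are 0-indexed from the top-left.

The receptive field on the input at this output position is [9 / 4 / 3]. Elementwise product with the kernel and sum: 9·-1 + 4·1 + 3·-1.

-8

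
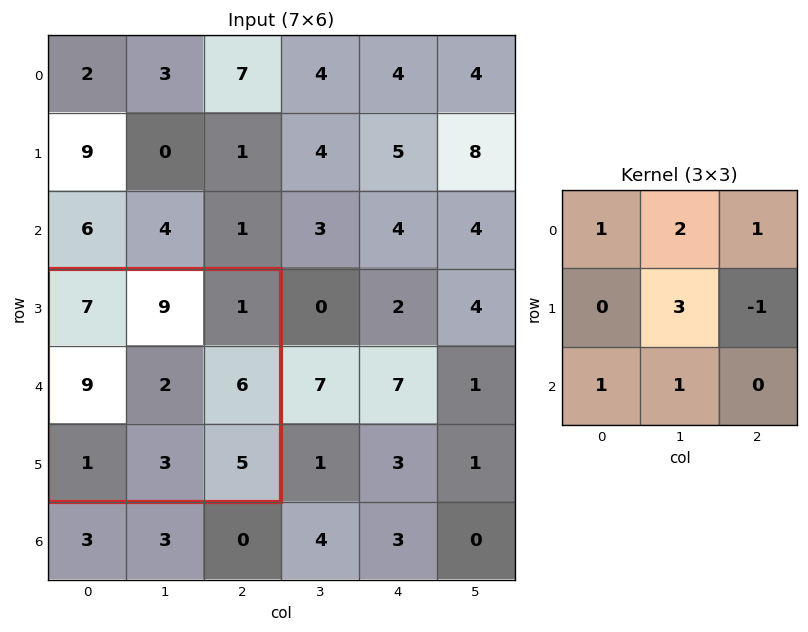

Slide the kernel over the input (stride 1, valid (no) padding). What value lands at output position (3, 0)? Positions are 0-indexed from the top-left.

30

The receptive field on the input at this output position is [7 9 1 / 9 2 6 / 1 3 5]. Elementwise product with the kernel and sum: 7·1 + 9·2 + 1·1 + 2·3 + 6·-1 + 1·1 + 3·1.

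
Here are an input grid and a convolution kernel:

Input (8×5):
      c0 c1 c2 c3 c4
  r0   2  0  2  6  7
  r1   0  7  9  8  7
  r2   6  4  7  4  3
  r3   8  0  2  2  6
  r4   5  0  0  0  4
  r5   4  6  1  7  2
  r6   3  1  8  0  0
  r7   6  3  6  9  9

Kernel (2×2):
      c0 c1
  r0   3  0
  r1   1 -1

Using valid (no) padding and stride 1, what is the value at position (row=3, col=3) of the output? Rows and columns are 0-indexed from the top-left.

The receptive field on the input at this output position is [2 6 / 0 4]. Elementwise product with the kernel and sum: 2·3 + 0·1 + 4·-1.

2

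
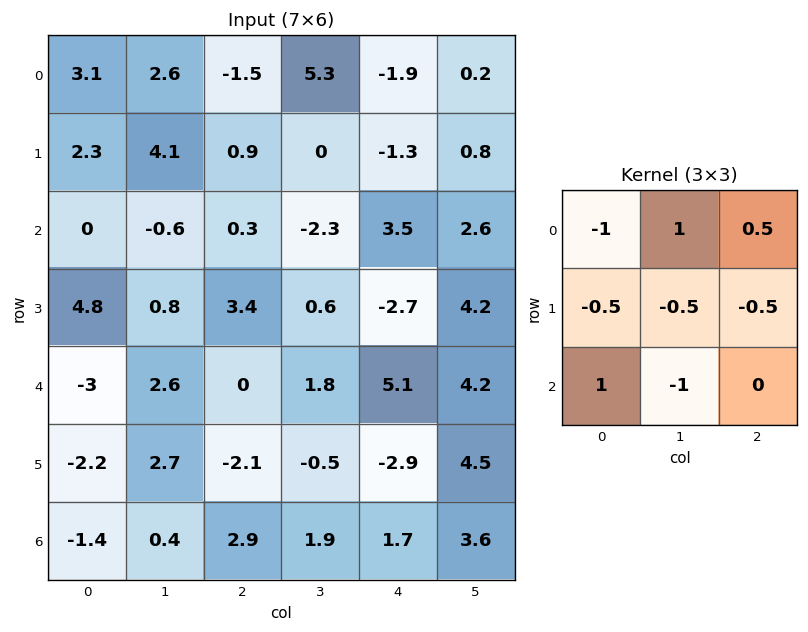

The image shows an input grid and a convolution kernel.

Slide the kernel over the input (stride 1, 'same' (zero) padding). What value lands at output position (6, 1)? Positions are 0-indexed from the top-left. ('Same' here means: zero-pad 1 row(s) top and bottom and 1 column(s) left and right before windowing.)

2.9

The receptive field on the zero-padded input at this output position is [-2.2 2.7 -2.1 / -1.4 0.4 2.9 / 0 0 0]. Elementwise product with the kernel and sum: -2.2·-1 + 2.7·1 + -2.1·0.5 + -1.4·-0.5 + 0.4·-0.5 + 2.9·-0.5 + 0·1 + 0·-1.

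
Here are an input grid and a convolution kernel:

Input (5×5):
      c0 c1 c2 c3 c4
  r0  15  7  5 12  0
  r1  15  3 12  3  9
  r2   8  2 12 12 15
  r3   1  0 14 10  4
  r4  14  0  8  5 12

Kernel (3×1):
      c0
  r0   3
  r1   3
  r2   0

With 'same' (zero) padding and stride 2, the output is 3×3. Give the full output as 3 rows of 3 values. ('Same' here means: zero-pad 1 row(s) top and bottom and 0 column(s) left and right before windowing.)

45 15 0
69 72 72
45 66 48

Output[0,0]: The receptive field on the zero-padded input at this output position is [0 / 15 / 15]. Elementwise product with the kernel and sum: 0·3 + 15·3.
Output[0,1]: The receptive field on the zero-padded input at this output position is [0 / 5 / 12]. Elementwise product with the kernel and sum: 0·3 + 5·3.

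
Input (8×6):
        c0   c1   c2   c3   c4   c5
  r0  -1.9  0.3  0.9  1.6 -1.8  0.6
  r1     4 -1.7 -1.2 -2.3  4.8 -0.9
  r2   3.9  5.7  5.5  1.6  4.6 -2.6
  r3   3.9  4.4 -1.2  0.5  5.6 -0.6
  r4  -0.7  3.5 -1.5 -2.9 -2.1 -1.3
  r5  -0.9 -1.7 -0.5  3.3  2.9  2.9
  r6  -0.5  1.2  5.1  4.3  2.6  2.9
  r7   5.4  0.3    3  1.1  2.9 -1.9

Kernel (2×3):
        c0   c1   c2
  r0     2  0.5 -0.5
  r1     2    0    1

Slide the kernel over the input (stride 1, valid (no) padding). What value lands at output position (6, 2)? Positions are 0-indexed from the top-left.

19.95

The receptive field on the input at this output position is [5.1 4.3 2.6 / 3 1.1 2.9]. Elementwise product with the kernel and sum: 5.1·2 + 4.3·0.5 + 2.6·-0.5 + 3·2 + 2.9·1.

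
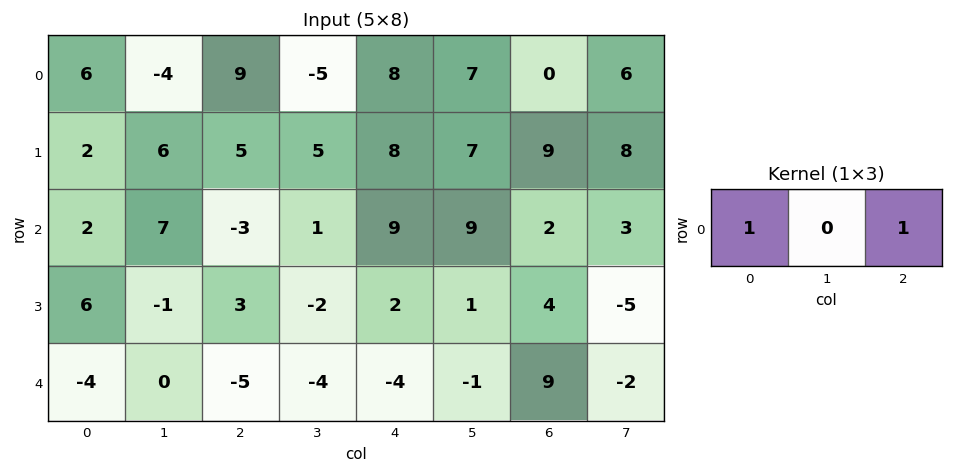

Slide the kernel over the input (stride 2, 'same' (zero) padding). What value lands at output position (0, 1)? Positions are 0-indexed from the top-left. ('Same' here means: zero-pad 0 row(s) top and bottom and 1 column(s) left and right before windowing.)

The receptive field on the zero-padded input at this output position is [-4 9 -5]. Elementwise product with the kernel and sum: -4·1 + -5·1.

-9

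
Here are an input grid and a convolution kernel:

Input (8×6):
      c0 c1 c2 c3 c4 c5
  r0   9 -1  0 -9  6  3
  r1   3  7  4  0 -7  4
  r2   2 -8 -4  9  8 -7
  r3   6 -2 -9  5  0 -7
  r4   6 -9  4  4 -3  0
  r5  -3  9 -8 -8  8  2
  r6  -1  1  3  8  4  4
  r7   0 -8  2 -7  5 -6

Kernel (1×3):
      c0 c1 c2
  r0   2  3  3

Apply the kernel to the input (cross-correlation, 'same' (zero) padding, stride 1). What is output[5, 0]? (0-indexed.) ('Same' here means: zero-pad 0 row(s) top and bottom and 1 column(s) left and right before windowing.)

18

The receptive field on the zero-padded input at this output position is [0 -3 9]. Elementwise product with the kernel and sum: 0·2 + -3·3 + 9·3.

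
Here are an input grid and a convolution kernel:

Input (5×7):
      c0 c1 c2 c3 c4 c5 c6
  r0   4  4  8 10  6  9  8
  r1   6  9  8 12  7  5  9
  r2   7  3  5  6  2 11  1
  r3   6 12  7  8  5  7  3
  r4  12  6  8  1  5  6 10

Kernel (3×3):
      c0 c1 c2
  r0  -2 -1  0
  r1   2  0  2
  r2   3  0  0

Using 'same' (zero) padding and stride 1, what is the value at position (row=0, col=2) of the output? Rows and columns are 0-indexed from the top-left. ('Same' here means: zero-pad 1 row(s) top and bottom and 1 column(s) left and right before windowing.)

55

The receptive field on the zero-padded input at this output position is [0 0 0 / 4 8 10 / 9 8 12]. Elementwise product with the kernel and sum: 0·-2 + 0·-1 + 4·2 + 10·2 + 9·3.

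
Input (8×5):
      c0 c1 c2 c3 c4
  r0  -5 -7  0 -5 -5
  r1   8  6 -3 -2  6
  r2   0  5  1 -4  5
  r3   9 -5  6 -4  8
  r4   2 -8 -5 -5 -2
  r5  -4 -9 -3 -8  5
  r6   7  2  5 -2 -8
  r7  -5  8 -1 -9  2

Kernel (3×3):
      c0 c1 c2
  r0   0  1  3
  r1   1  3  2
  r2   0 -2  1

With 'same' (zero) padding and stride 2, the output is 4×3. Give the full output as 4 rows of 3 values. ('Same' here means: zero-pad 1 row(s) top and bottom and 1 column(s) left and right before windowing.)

-39 -13 -32
13 -25 1
-17 -41 -13
12 -21 -25

Output[0,0]: The receptive field on the zero-padded input at this output position is [0 0 0 / 0 -5 -7 / 0 8 6]. Elementwise product with the kernel and sum: 0·1 + 0·3 + 0·1 + -5·3 + -7·2 + 8·-2 + 6·1.
Output[0,1]: The receptive field on the zero-padded input at this output position is [0 0 0 / -7 0 -5 / 6 -3 -2]. Elementwise product with the kernel and sum: 0·1 + 0·3 + -7·1 + 0·3 + -5·2 + -3·-2 + -2·1.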